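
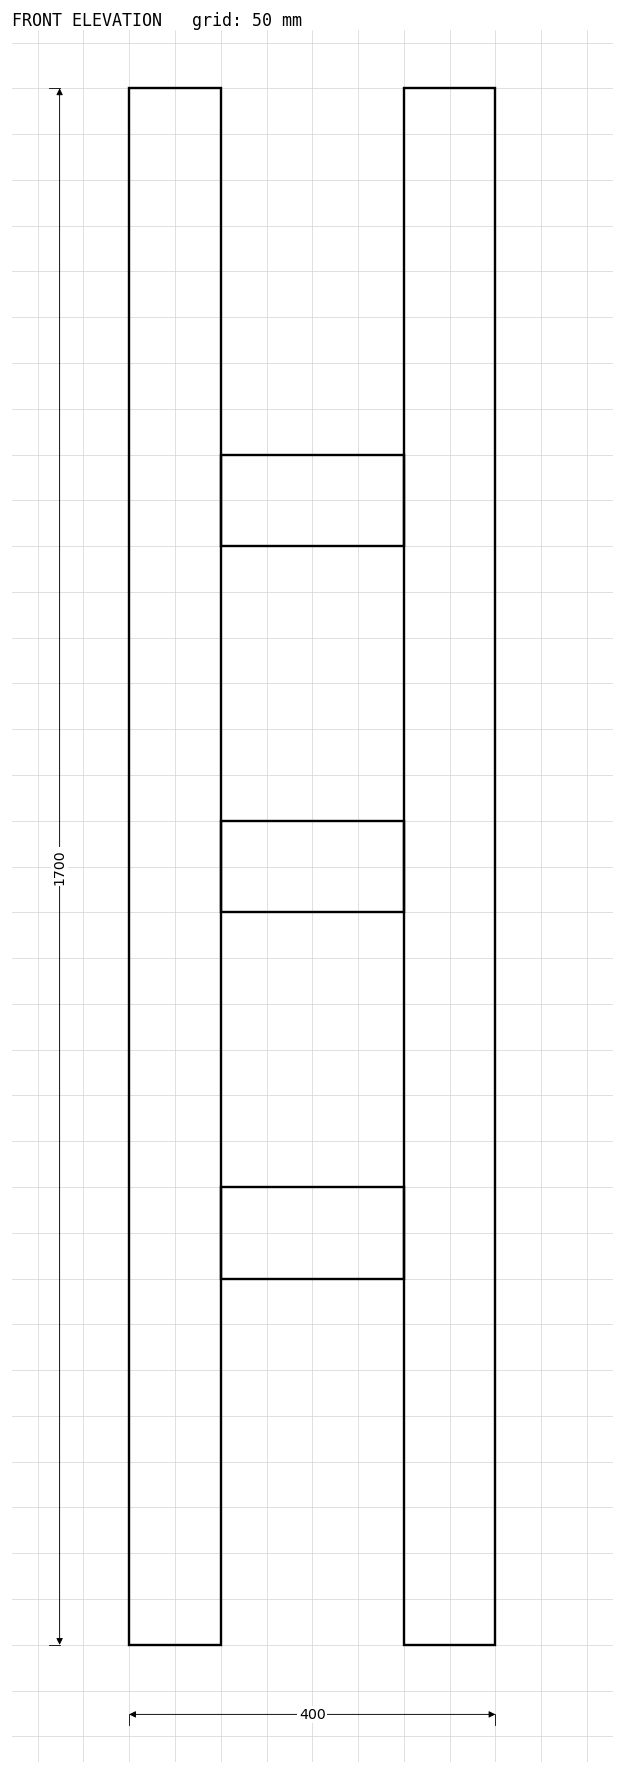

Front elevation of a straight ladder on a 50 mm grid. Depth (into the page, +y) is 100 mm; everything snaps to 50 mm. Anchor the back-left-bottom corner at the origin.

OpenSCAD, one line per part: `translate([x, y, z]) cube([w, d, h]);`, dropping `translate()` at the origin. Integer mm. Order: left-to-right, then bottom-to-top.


cube([100, 100, 1700]);
translate([100, 0, 400]) cube([200, 100, 100]);
translate([100, 0, 800]) cube([200, 100, 100]);
translate([100, 0, 1200]) cube([200, 100, 100]);
translate([300, 0, 0]) cube([100, 100, 1700]);


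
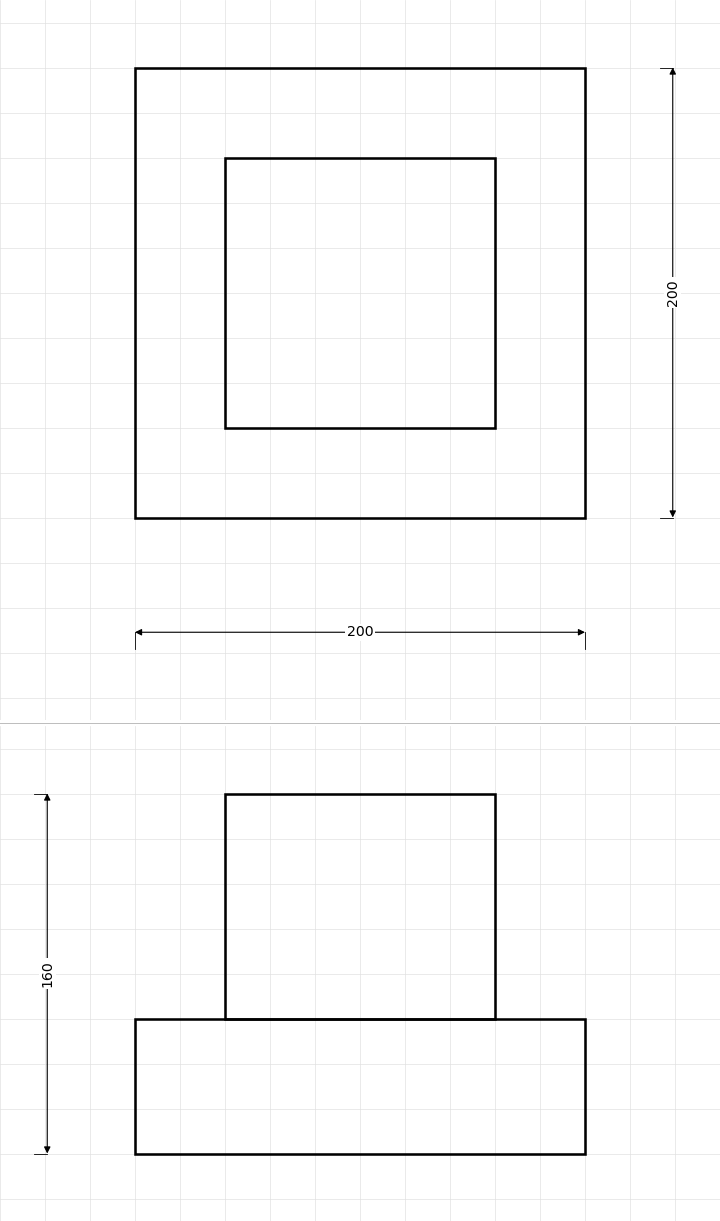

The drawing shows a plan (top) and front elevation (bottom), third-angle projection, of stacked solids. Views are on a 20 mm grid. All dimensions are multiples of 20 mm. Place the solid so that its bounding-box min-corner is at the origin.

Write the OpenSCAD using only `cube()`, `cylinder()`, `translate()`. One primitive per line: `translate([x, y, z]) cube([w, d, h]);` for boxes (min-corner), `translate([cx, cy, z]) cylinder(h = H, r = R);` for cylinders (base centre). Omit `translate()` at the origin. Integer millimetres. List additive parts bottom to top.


cube([200, 200, 60]);
translate([40, 40, 60]) cube([120, 120, 100]);


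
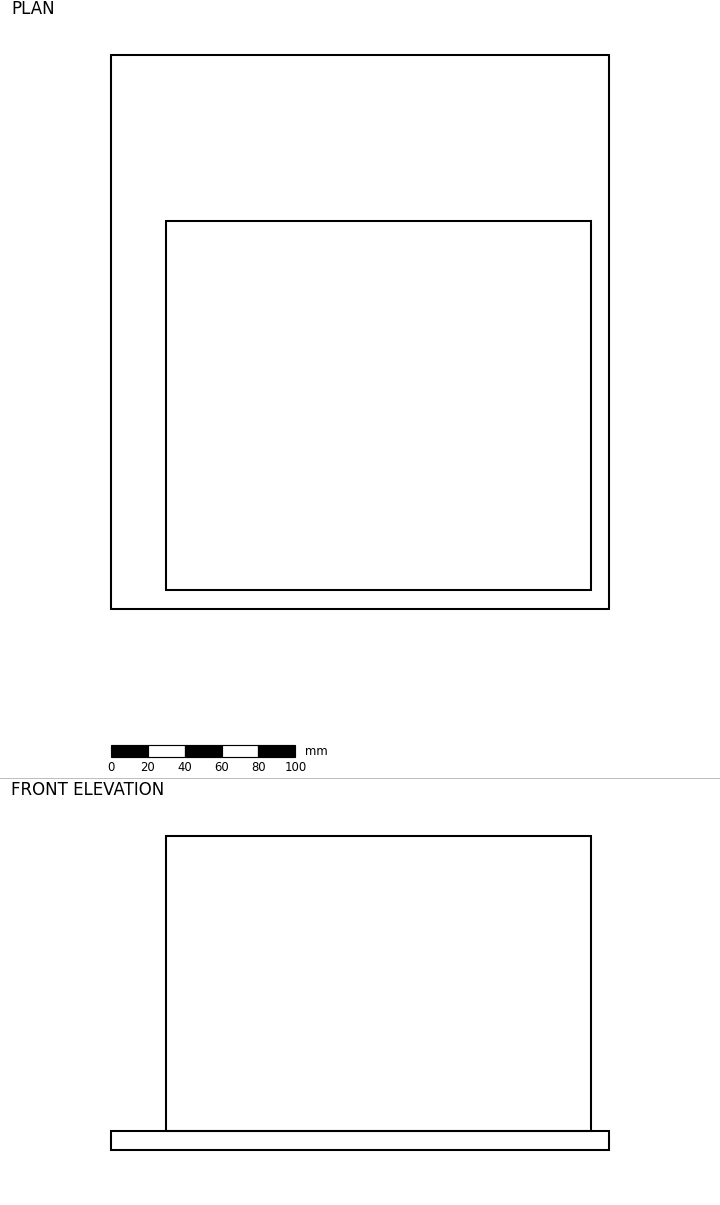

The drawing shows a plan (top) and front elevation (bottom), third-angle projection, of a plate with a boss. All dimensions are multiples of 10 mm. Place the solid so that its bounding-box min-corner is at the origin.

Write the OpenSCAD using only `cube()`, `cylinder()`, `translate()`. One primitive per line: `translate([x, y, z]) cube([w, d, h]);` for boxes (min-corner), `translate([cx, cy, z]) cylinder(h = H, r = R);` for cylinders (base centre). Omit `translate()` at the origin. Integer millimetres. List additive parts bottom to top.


cube([270, 300, 10]);
translate([30, 10, 10]) cube([230, 200, 160]);


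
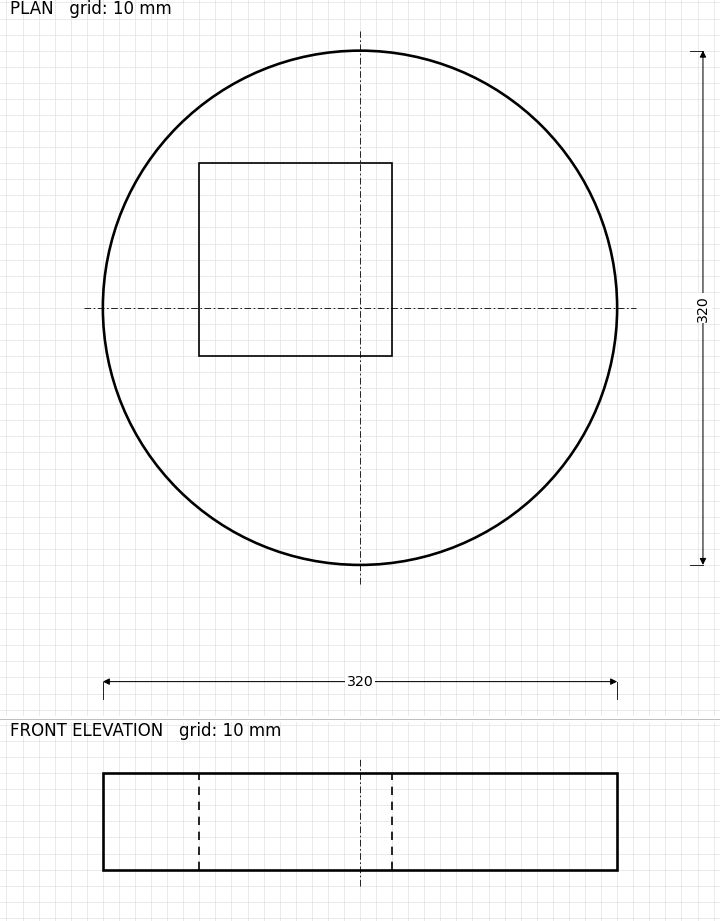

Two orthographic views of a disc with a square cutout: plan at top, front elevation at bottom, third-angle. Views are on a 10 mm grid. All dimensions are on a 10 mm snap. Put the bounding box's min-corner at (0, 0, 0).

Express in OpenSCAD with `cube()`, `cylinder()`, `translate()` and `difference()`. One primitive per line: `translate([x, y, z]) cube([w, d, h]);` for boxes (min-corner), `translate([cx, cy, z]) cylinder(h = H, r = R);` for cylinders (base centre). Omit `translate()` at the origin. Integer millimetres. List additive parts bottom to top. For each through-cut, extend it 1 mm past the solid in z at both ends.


difference() {
  translate([160, 160, 0]) cylinder(h = 60, r = 160);
  translate([60, 130, -1]) cube([120, 120, 62]);
}


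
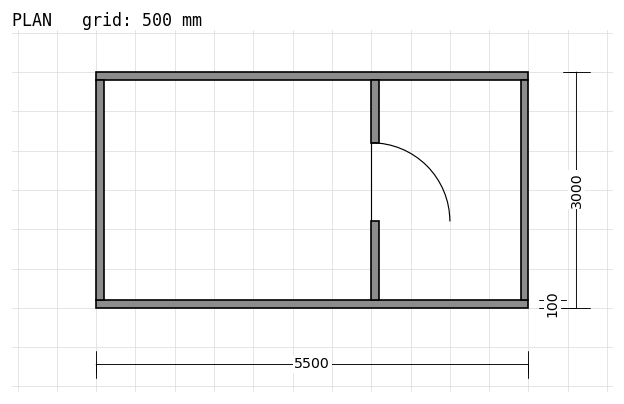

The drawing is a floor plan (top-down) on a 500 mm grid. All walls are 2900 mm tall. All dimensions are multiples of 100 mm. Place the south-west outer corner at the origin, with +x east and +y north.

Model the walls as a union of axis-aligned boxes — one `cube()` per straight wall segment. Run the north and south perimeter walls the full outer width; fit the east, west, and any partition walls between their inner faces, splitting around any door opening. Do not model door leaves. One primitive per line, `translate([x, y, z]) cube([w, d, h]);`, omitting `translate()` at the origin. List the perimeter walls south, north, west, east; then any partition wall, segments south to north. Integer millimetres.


cube([5500, 100, 2900]);
translate([0, 2900, 0]) cube([5500, 100, 2900]);
translate([0, 100, 0]) cube([100, 2800, 2900]);
translate([5400, 100, 0]) cube([100, 2800, 2900]);
translate([3500, 100, 0]) cube([100, 1000, 2900]);
translate([3500, 2100, 0]) cube([100, 800, 2900]);


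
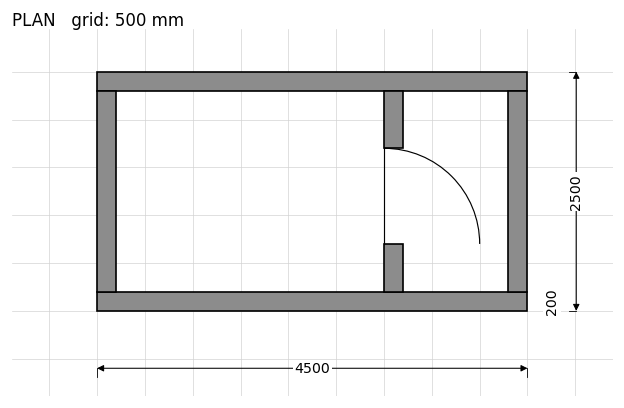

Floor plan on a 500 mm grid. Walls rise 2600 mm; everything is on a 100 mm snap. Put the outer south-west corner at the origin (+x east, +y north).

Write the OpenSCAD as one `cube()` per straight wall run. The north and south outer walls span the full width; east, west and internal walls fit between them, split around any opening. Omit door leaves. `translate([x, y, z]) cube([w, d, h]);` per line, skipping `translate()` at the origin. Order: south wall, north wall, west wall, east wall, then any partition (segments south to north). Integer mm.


cube([4500, 200, 2600]);
translate([0, 2300, 0]) cube([4500, 200, 2600]);
translate([0, 200, 0]) cube([200, 2100, 2600]);
translate([4300, 200, 0]) cube([200, 2100, 2600]);
translate([3000, 200, 0]) cube([200, 500, 2600]);
translate([3000, 1700, 0]) cube([200, 600, 2600]);


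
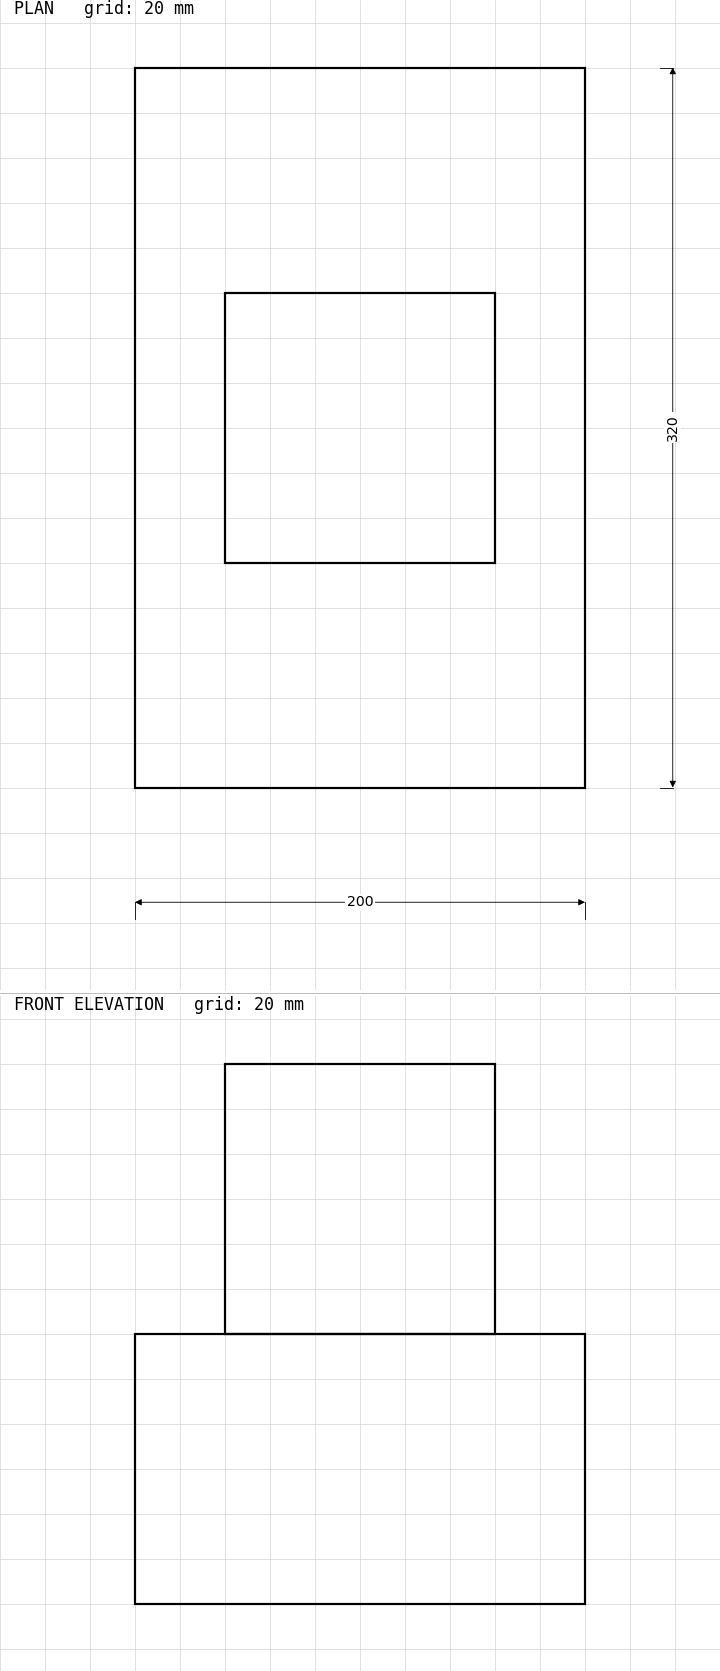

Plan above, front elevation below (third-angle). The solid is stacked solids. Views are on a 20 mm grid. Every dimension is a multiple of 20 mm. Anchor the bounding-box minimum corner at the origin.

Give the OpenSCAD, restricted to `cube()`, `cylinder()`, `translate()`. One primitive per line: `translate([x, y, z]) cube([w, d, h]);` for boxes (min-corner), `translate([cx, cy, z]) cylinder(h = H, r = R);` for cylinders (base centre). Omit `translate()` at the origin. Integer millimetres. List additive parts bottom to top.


cube([200, 320, 120]);
translate([40, 100, 120]) cube([120, 120, 120]);


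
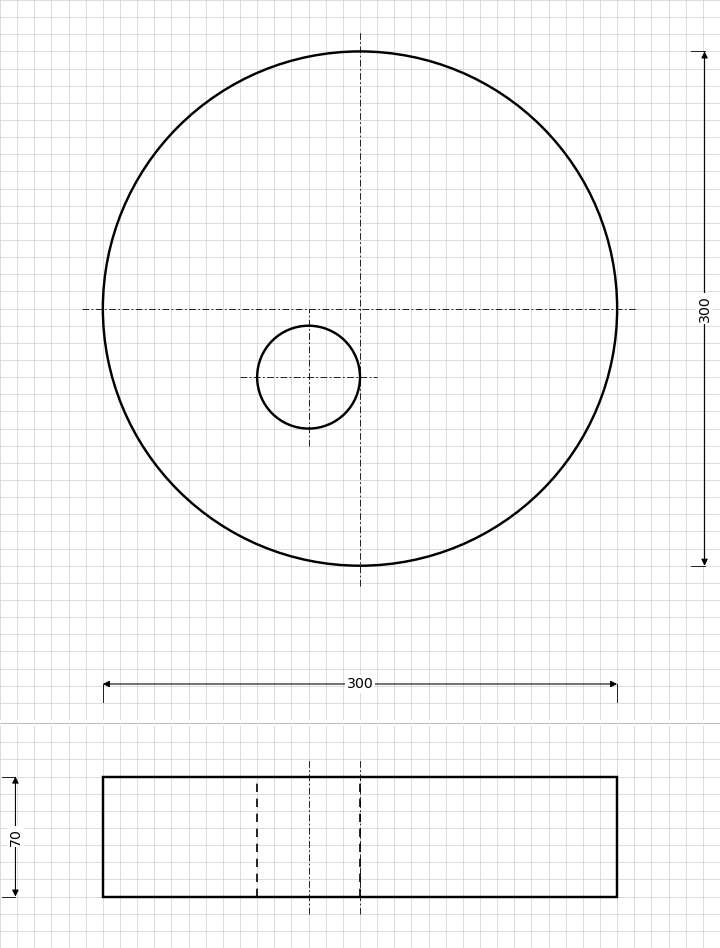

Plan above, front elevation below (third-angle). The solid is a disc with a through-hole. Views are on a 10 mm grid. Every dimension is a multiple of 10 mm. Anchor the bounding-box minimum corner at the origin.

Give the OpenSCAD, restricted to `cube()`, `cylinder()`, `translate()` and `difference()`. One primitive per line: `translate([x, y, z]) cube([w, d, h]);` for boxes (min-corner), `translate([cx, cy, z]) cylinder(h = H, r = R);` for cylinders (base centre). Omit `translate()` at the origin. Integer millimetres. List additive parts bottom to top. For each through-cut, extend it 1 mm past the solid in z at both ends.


difference() {
  translate([150, 150, 0]) cylinder(h = 70, r = 150);
  translate([120, 110, -1]) cylinder(h = 72, r = 30);
}


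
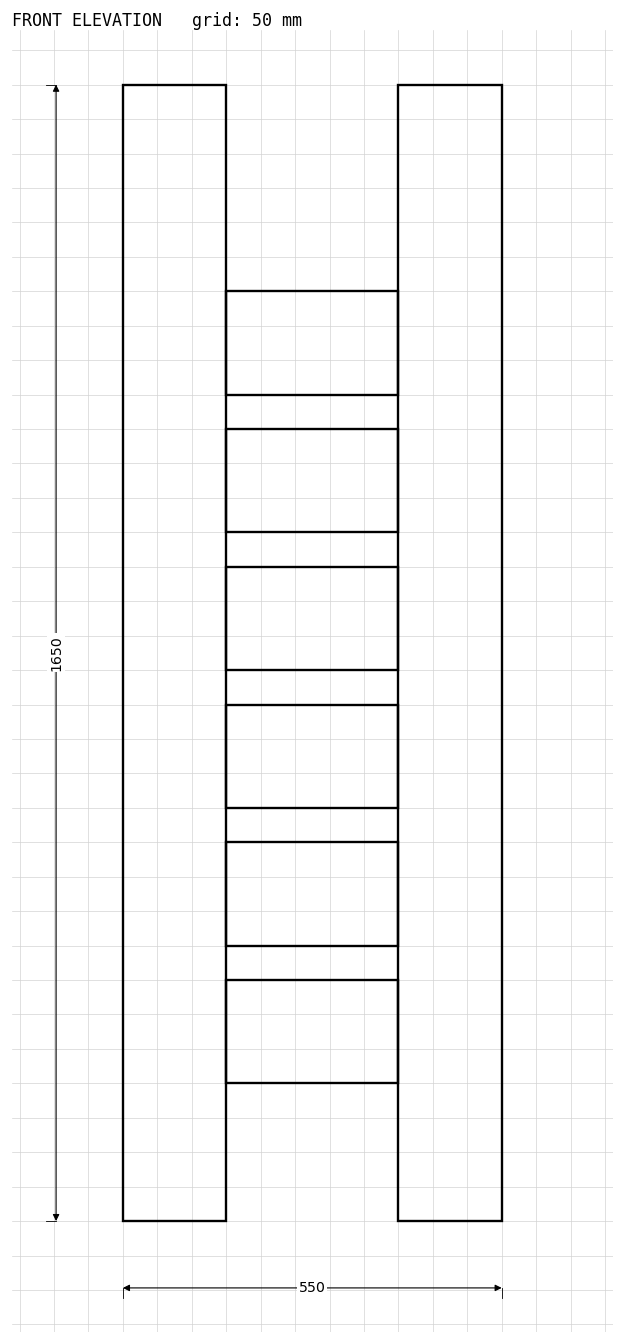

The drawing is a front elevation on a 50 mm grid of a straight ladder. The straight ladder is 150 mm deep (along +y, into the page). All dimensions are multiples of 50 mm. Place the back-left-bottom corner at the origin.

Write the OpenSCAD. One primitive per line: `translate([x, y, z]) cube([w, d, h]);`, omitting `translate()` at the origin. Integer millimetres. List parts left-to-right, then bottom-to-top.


cube([150, 150, 1650]);
translate([150, 0, 200]) cube([250, 150, 150]);
translate([150, 0, 400]) cube([250, 150, 150]);
translate([150, 0, 600]) cube([250, 150, 150]);
translate([150, 0, 800]) cube([250, 150, 150]);
translate([150, 0, 1000]) cube([250, 150, 150]);
translate([150, 0, 1200]) cube([250, 150, 150]);
translate([400, 0, 0]) cube([150, 150, 1650]);


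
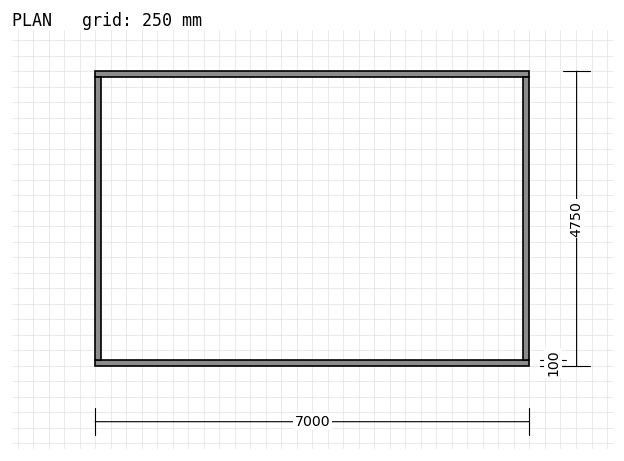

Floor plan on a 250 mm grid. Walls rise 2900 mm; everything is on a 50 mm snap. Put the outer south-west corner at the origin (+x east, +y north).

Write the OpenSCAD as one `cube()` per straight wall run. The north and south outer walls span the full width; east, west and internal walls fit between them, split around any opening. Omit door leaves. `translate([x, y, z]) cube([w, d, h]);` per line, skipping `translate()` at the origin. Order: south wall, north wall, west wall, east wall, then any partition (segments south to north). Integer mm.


cube([7000, 100, 2900]);
translate([0, 4650, 0]) cube([7000, 100, 2900]);
translate([0, 100, 0]) cube([100, 4550, 2900]);
translate([6900, 100, 0]) cube([100, 4550, 2900]);


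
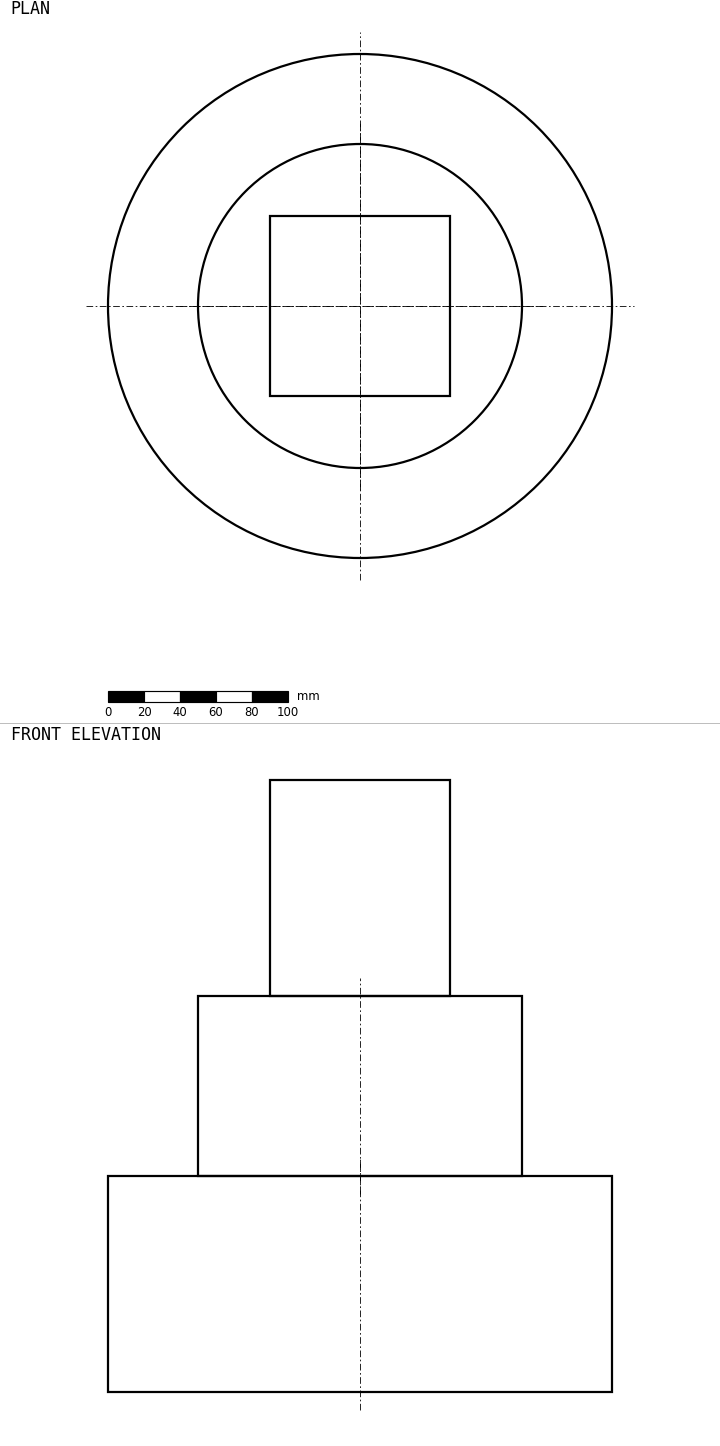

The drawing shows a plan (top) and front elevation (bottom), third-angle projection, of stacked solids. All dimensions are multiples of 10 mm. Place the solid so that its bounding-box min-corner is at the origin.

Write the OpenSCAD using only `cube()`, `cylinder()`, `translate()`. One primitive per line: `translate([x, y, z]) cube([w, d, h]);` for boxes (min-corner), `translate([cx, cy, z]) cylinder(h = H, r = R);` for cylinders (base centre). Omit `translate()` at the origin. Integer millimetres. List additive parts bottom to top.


translate([140, 140, 0]) cylinder(h = 120, r = 140);
translate([140, 140, 120]) cylinder(h = 100, r = 90);
translate([90, 90, 220]) cube([100, 100, 120]);


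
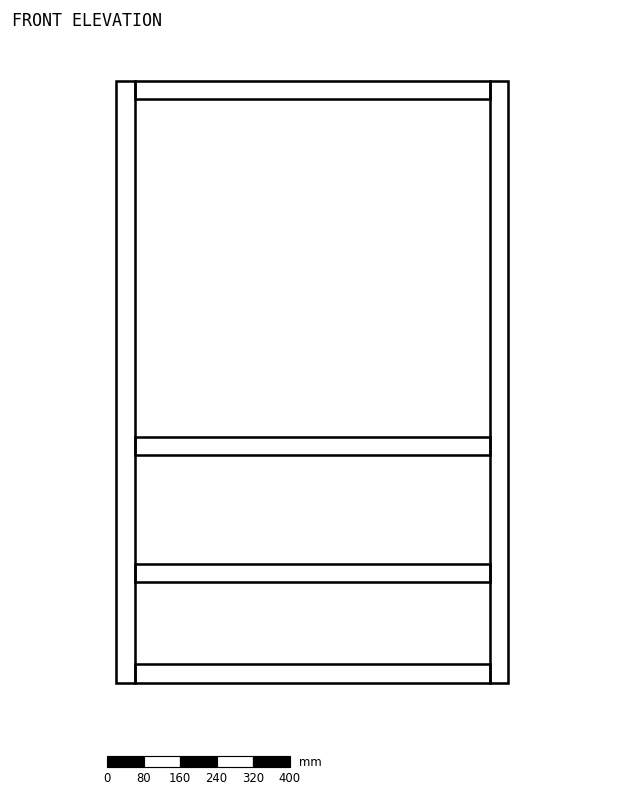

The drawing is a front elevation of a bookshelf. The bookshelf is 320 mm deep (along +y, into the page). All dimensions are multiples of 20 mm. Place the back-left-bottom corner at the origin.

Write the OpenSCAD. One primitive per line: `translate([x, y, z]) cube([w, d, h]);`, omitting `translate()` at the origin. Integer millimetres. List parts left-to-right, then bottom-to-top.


cube([40, 320, 1320]);
translate([40, 0, 0]) cube([780, 320, 40]);
translate([40, 0, 220]) cube([780, 320, 40]);
translate([40, 0, 500]) cube([780, 320, 40]);
translate([40, 0, 1280]) cube([780, 320, 40]);
translate([820, 0, 0]) cube([40, 320, 1320]);


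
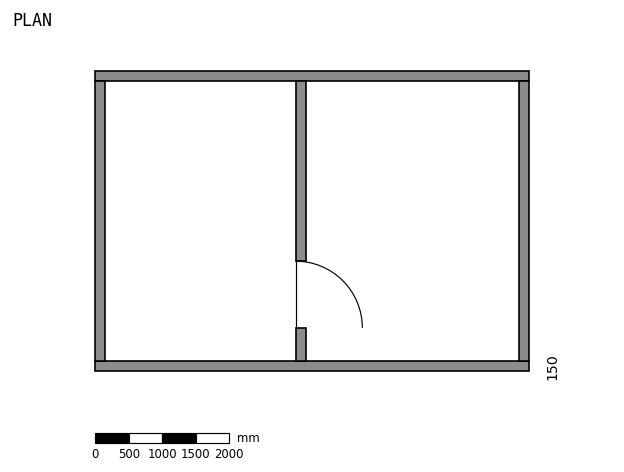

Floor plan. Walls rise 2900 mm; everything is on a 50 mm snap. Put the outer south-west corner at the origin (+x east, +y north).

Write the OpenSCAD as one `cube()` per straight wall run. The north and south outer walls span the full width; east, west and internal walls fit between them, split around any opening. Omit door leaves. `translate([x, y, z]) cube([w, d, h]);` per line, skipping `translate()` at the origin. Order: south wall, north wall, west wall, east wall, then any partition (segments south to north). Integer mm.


cube([6500, 150, 2900]);
translate([0, 4350, 0]) cube([6500, 150, 2900]);
translate([0, 150, 0]) cube([150, 4200, 2900]);
translate([6350, 150, 0]) cube([150, 4200, 2900]);
translate([3000, 150, 0]) cube([150, 500, 2900]);
translate([3000, 1650, 0]) cube([150, 2700, 2900]);


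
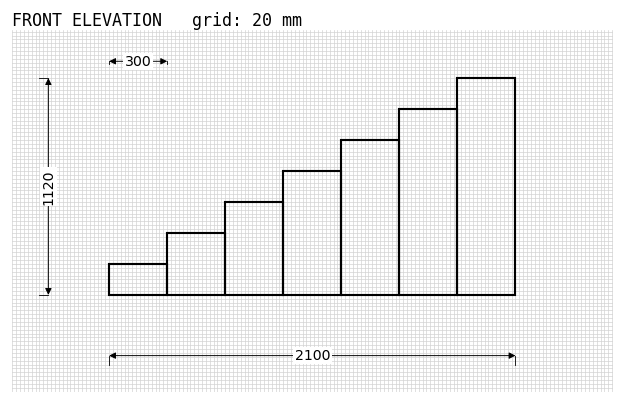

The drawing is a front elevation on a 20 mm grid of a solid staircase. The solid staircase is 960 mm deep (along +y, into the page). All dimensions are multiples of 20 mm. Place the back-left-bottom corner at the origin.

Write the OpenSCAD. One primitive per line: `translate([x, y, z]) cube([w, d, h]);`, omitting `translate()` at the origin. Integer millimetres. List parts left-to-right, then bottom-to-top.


cube([300, 960, 160]);
translate([300, 0, 0]) cube([300, 960, 320]);
translate([600, 0, 0]) cube([300, 960, 480]);
translate([900, 0, 0]) cube([300, 960, 640]);
translate([1200, 0, 0]) cube([300, 960, 800]);
translate([1500, 0, 0]) cube([300, 960, 960]);
translate([1800, 0, 0]) cube([300, 960, 1120]);


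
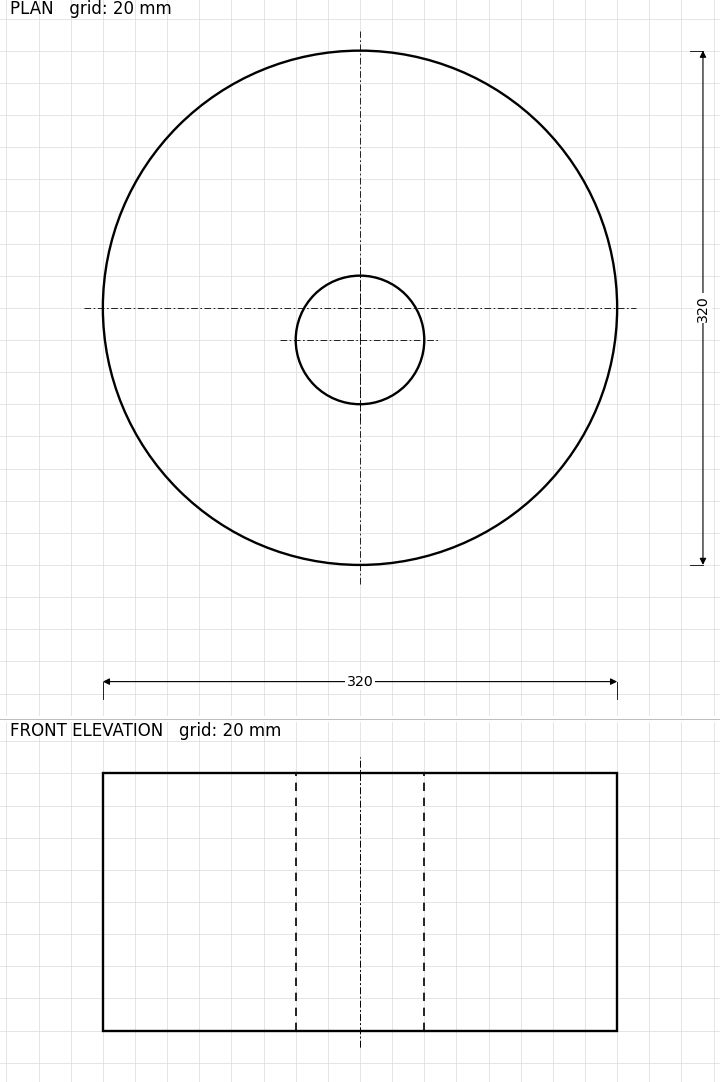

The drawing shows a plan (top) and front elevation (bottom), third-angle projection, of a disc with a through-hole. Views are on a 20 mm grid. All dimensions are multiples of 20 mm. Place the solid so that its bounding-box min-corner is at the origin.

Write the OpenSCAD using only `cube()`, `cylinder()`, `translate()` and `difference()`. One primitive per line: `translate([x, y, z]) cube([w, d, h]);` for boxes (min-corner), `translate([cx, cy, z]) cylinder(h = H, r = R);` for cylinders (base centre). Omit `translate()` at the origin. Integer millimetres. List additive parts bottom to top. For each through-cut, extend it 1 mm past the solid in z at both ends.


difference() {
  translate([160, 160, 0]) cylinder(h = 160, r = 160);
  translate([160, 140, -1]) cylinder(h = 162, r = 40);
}


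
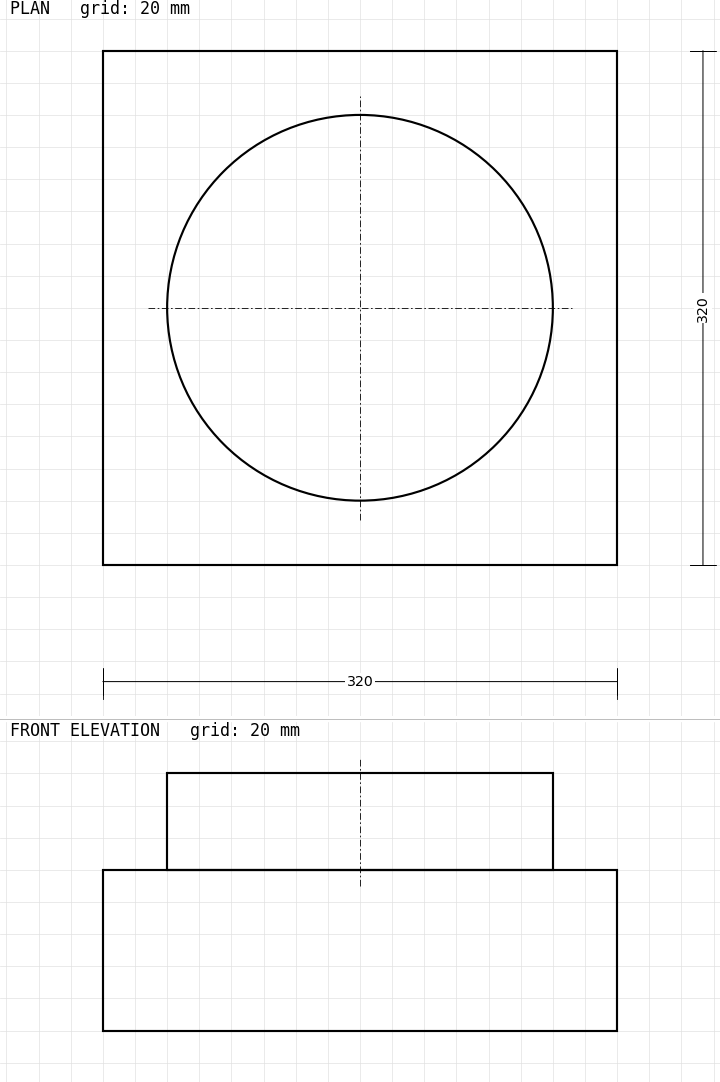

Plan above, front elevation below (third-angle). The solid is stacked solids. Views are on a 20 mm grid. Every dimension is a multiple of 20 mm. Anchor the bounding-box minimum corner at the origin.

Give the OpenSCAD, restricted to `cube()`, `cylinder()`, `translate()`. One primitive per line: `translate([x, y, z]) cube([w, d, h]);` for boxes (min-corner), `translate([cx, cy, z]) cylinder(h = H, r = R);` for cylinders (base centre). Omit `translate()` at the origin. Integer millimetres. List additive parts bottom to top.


cube([320, 320, 100]);
translate([160, 160, 100]) cylinder(h = 60, r = 120);


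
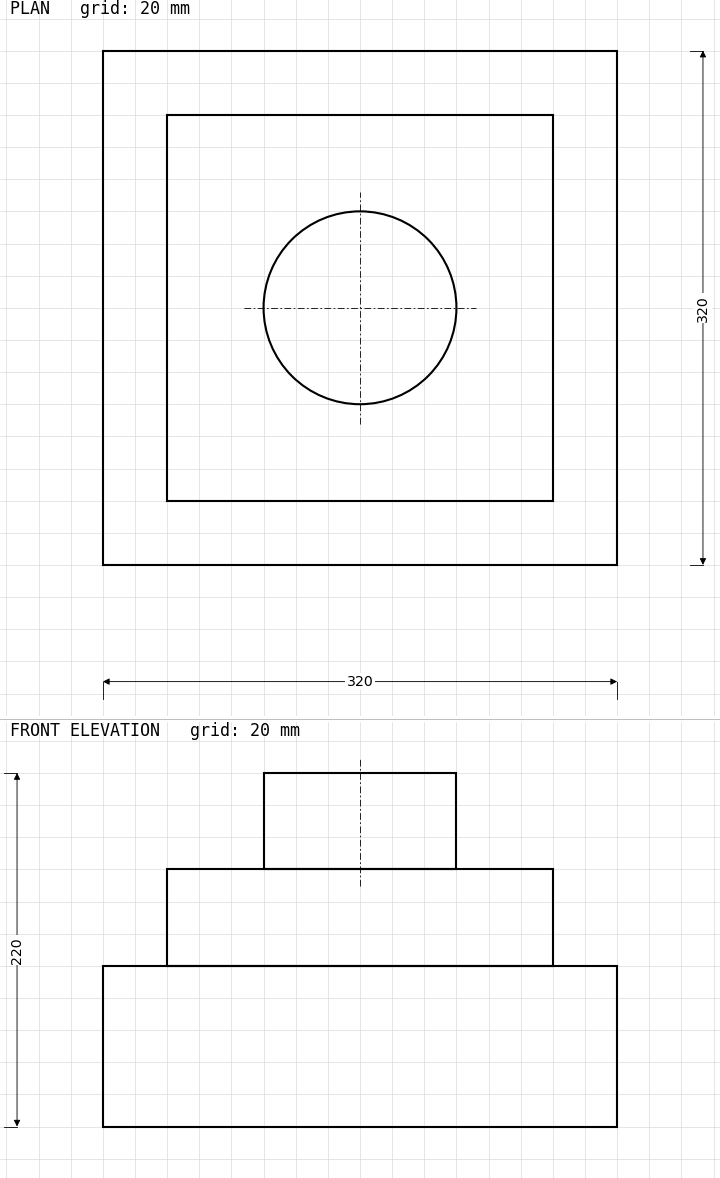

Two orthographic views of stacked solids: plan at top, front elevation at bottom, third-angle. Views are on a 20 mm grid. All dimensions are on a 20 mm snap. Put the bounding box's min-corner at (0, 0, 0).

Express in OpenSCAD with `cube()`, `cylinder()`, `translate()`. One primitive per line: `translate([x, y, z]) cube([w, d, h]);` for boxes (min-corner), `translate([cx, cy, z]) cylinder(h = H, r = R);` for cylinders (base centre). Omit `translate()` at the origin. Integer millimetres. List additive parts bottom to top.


cube([320, 320, 100]);
translate([40, 40, 100]) cube([240, 240, 60]);
translate([160, 160, 160]) cylinder(h = 60, r = 60);


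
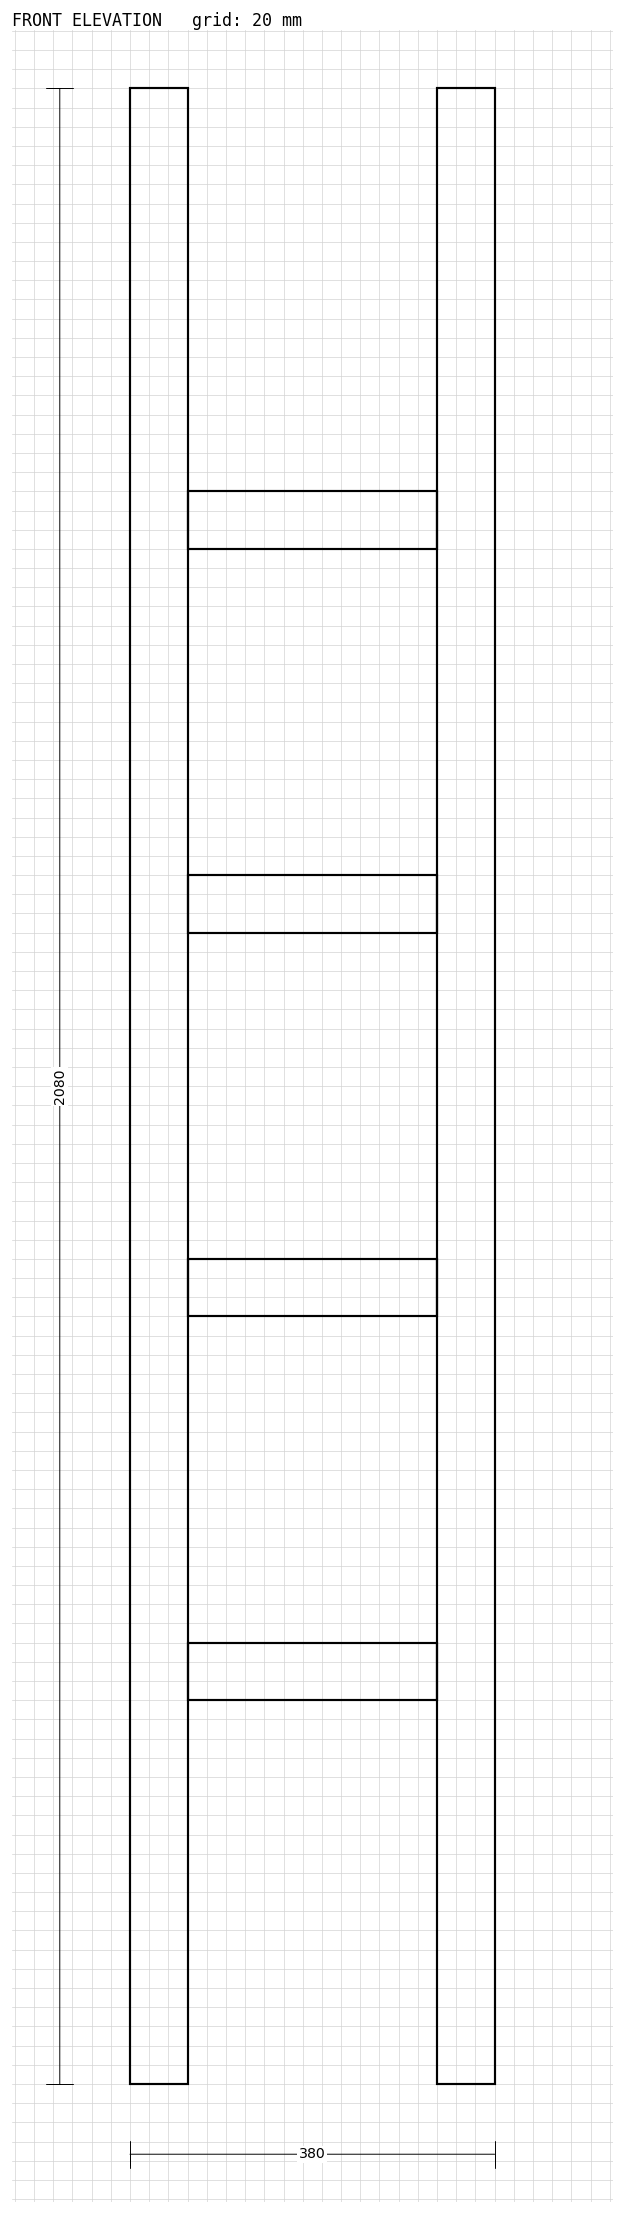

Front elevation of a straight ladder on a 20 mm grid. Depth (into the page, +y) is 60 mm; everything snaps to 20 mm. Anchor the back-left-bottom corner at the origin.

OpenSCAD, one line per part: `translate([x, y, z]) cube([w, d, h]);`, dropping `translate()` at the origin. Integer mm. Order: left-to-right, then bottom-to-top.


cube([60, 60, 2080]);
translate([60, 0, 400]) cube([260, 60, 60]);
translate([60, 0, 800]) cube([260, 60, 60]);
translate([60, 0, 1200]) cube([260, 60, 60]);
translate([60, 0, 1600]) cube([260, 60, 60]);
translate([320, 0, 0]) cube([60, 60, 2080]);


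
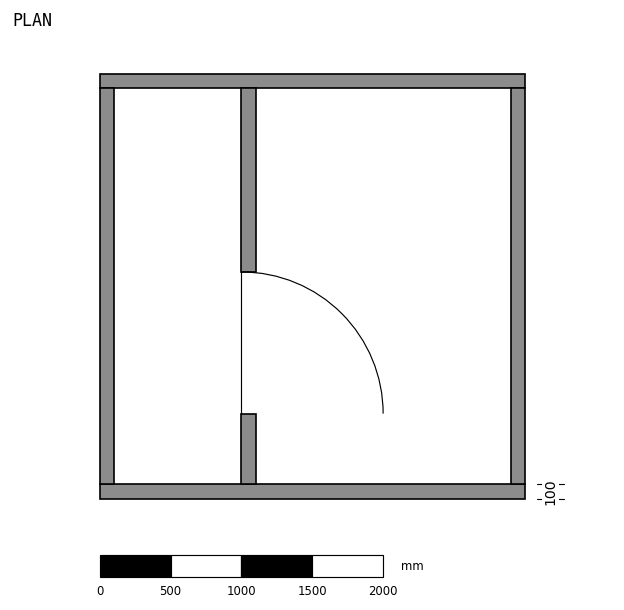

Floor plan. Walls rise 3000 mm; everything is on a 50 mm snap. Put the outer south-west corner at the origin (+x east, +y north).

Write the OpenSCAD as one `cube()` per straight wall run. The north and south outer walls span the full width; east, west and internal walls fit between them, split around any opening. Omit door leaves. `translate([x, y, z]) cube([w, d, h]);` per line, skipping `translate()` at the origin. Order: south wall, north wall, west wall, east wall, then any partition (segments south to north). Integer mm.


cube([3000, 100, 3000]);
translate([0, 2900, 0]) cube([3000, 100, 3000]);
translate([0, 100, 0]) cube([100, 2800, 3000]);
translate([2900, 100, 0]) cube([100, 2800, 3000]);
translate([1000, 100, 0]) cube([100, 500, 3000]);
translate([1000, 1600, 0]) cube([100, 1300, 3000]);


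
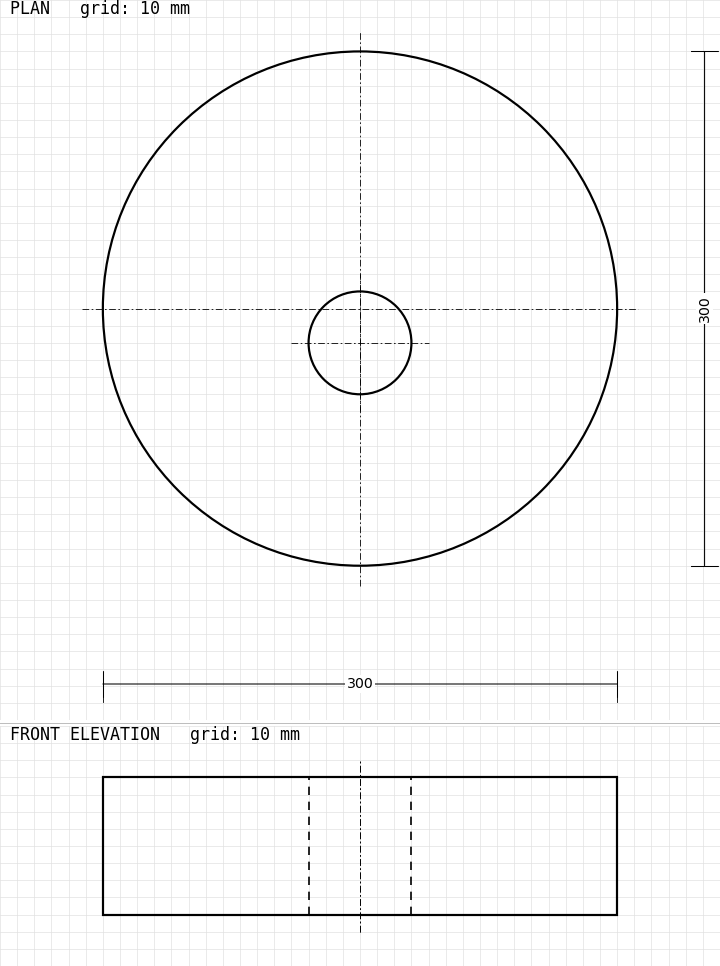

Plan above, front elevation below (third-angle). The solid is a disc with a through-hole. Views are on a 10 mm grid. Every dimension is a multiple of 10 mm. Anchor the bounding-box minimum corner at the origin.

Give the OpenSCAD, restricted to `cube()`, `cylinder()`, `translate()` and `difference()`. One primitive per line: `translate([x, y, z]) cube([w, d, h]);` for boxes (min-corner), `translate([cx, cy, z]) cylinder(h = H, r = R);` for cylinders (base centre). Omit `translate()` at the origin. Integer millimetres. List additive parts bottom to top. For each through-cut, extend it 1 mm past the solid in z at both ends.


difference() {
  translate([150, 150, 0]) cylinder(h = 80, r = 150);
  translate([150, 130, -1]) cylinder(h = 82, r = 30);
}


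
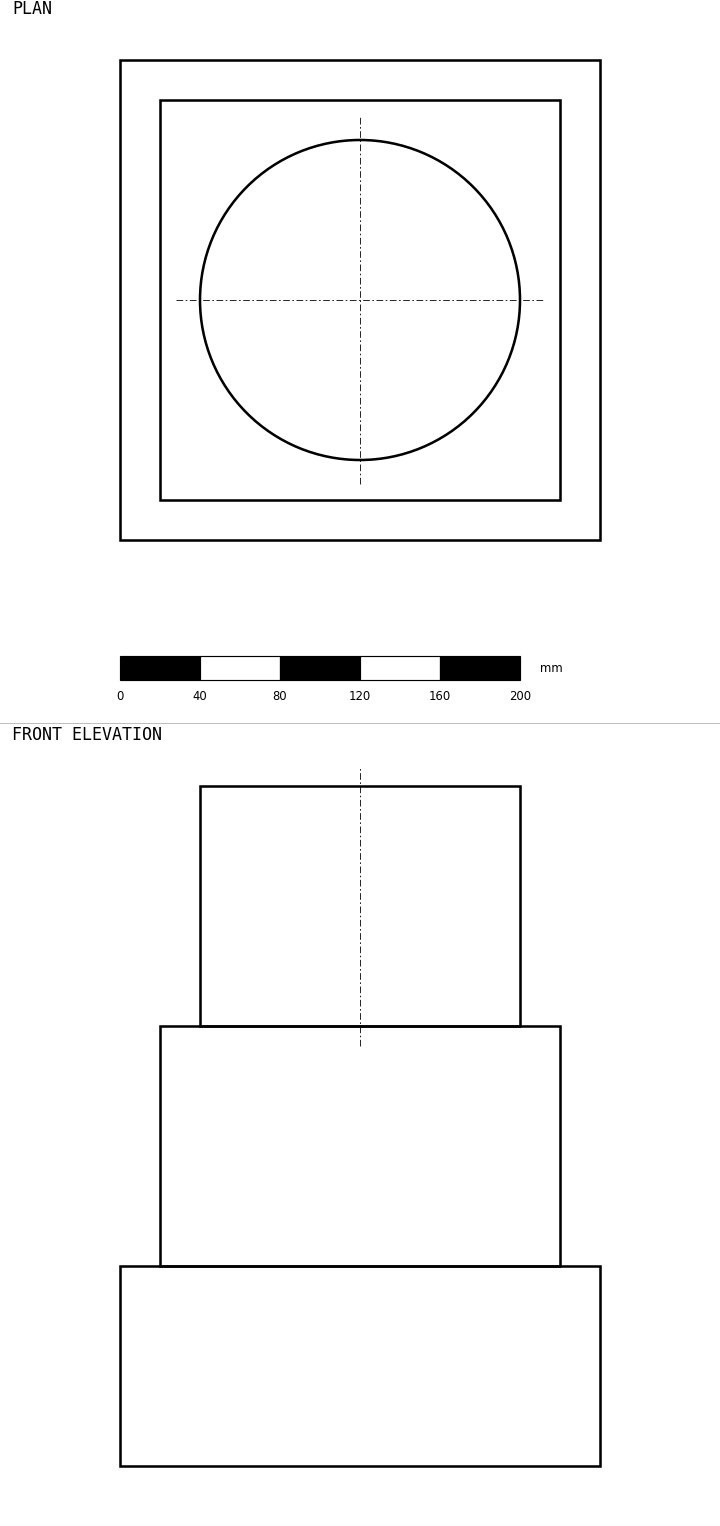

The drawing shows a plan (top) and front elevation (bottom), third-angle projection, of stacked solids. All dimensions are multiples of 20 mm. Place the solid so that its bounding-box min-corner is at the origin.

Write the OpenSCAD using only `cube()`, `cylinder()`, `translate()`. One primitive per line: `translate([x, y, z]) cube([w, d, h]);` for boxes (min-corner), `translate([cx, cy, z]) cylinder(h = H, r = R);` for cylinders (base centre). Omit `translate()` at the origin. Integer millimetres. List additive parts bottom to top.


cube([240, 240, 100]);
translate([20, 20, 100]) cube([200, 200, 120]);
translate([120, 120, 220]) cylinder(h = 120, r = 80);


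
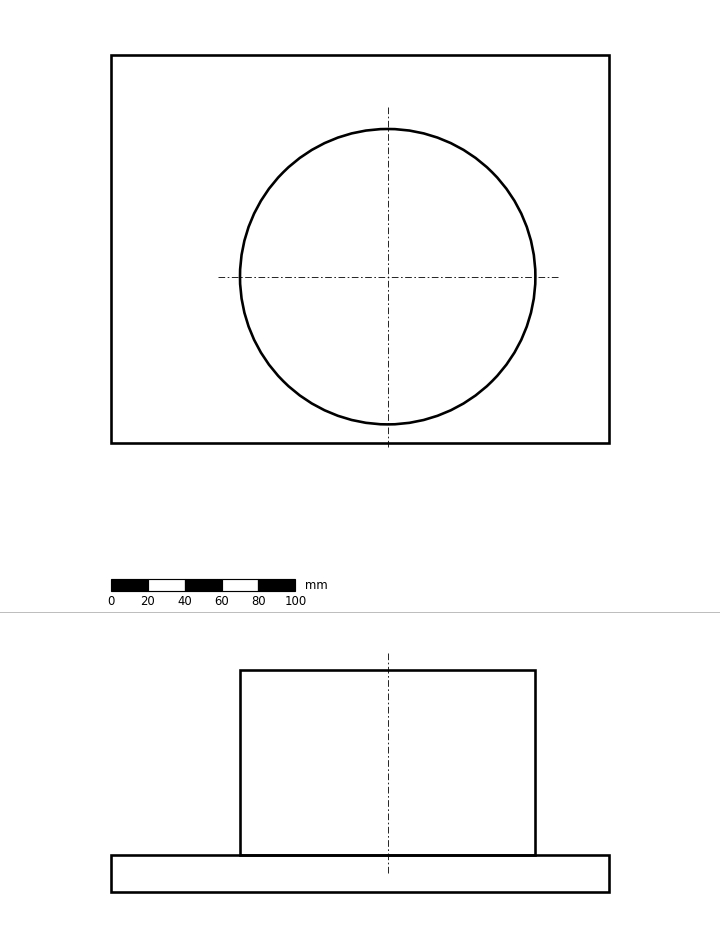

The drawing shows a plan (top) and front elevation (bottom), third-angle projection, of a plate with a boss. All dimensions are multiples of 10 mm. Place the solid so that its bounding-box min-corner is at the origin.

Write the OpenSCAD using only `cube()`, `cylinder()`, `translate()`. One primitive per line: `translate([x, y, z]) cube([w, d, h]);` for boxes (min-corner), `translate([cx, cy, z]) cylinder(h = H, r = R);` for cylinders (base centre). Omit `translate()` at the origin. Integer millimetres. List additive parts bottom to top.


cube([270, 210, 20]);
translate([150, 90, 20]) cylinder(h = 100, r = 80);


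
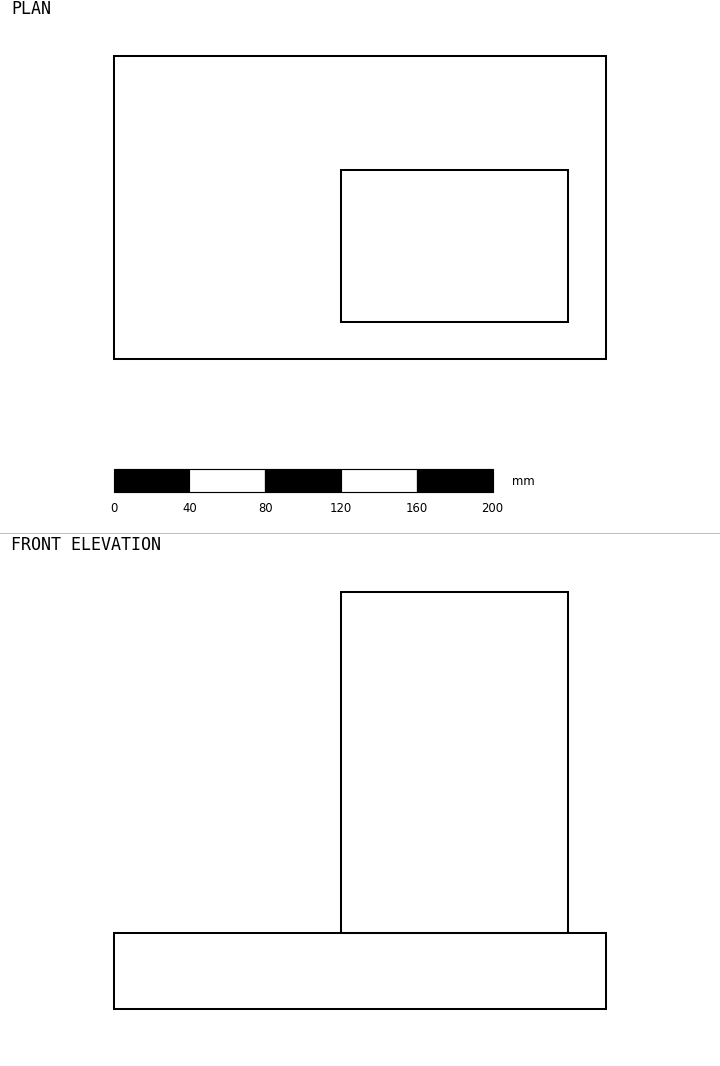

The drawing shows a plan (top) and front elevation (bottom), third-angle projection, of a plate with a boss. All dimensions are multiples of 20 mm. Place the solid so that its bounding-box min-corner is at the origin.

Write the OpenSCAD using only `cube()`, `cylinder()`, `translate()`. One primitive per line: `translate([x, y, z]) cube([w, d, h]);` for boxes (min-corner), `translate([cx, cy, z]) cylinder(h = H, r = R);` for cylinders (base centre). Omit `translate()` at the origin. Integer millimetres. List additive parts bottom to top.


cube([260, 160, 40]);
translate([120, 20, 40]) cube([120, 80, 180]);


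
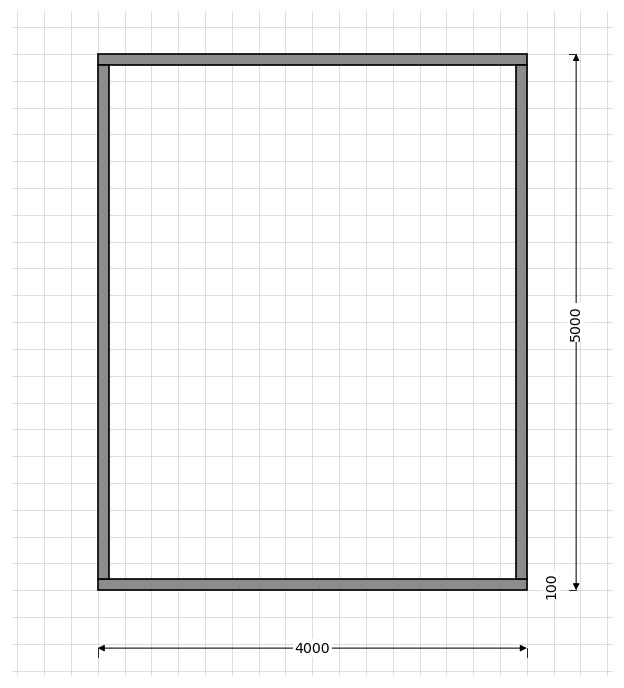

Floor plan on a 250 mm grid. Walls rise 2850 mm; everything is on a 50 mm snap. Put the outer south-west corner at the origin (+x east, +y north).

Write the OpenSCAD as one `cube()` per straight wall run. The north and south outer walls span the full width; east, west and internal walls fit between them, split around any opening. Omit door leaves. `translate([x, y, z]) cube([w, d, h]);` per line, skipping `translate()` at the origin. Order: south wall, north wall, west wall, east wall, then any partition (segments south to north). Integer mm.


cube([4000, 100, 2850]);
translate([0, 4900, 0]) cube([4000, 100, 2850]);
translate([0, 100, 0]) cube([100, 4800, 2850]);
translate([3900, 100, 0]) cube([100, 4800, 2850]);


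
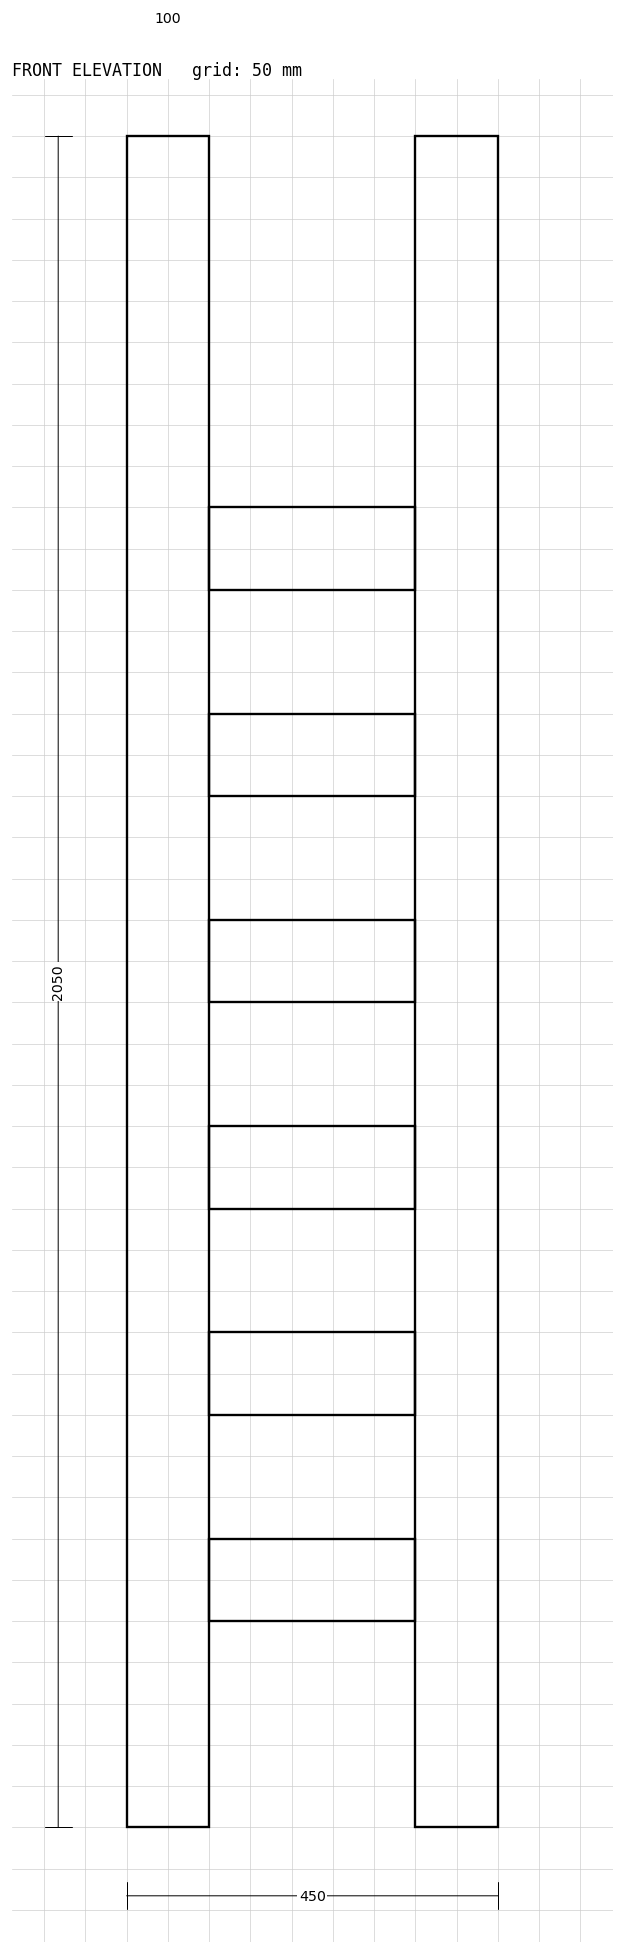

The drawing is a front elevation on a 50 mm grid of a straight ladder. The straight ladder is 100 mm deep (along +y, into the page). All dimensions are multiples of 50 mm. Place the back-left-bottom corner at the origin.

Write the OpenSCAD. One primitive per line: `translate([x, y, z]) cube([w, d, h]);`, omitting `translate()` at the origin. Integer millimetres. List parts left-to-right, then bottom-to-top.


cube([100, 100, 2050]);
translate([100, 0, 250]) cube([250, 100, 100]);
translate([100, 0, 500]) cube([250, 100, 100]);
translate([100, 0, 750]) cube([250, 100, 100]);
translate([100, 0, 1000]) cube([250, 100, 100]);
translate([100, 0, 1250]) cube([250, 100, 100]);
translate([100, 0, 1500]) cube([250, 100, 100]);
translate([350, 0, 0]) cube([100, 100, 2050]);


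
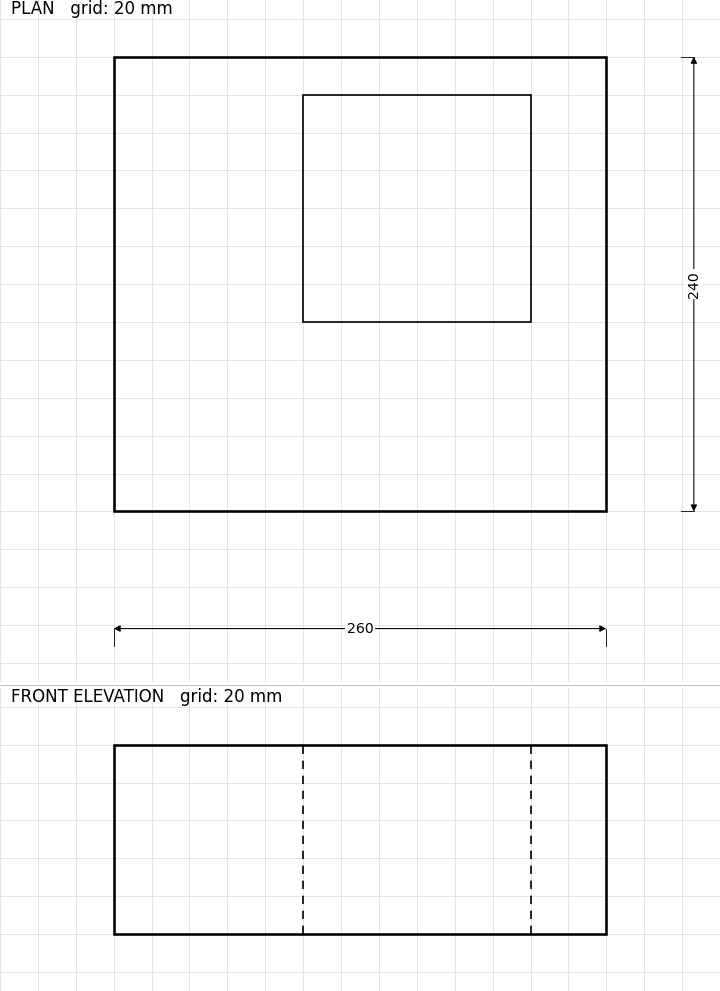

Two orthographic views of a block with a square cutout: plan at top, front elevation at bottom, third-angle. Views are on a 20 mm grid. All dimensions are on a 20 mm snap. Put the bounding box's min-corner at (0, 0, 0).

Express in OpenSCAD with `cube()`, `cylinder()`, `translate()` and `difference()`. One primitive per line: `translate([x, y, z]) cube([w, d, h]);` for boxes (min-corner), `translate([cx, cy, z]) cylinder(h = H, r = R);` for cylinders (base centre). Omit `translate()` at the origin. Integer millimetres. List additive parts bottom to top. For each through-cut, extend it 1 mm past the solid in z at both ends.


difference() {
  cube([260, 240, 100]);
  translate([100, 100, -1]) cube([120, 120, 102]);
}


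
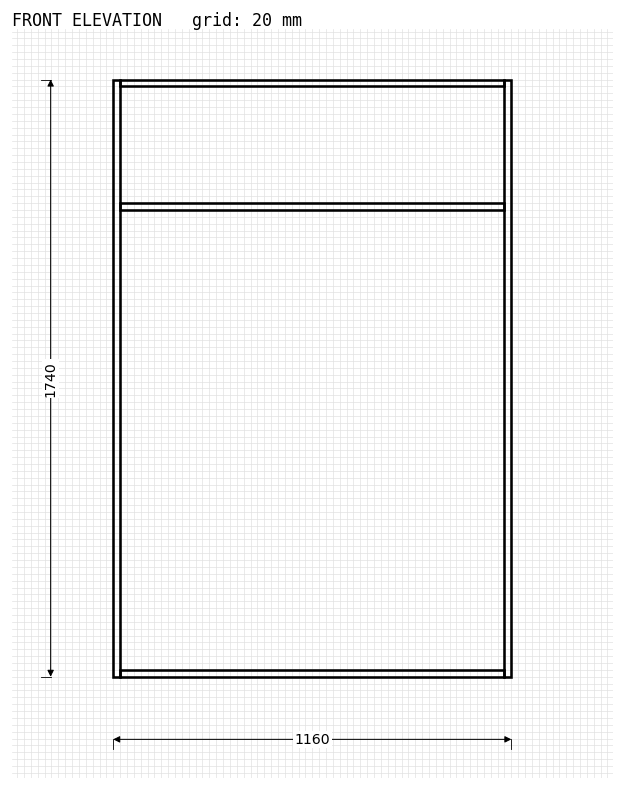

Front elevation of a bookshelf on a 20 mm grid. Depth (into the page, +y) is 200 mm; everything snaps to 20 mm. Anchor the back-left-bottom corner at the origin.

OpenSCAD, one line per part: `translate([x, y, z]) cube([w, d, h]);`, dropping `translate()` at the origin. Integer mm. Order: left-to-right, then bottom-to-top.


cube([20, 200, 1740]);
translate([20, 0, 0]) cube([1120, 200, 20]);
translate([20, 0, 1360]) cube([1120, 200, 20]);
translate([20, 0, 1720]) cube([1120, 200, 20]);
translate([1140, 0, 0]) cube([20, 200, 1740]);


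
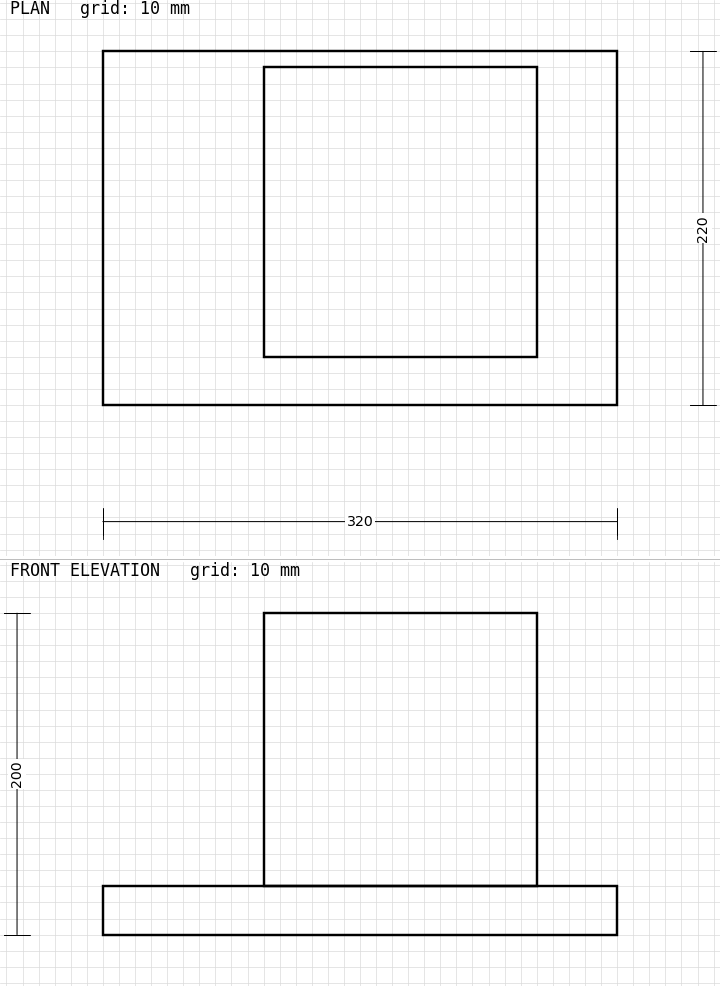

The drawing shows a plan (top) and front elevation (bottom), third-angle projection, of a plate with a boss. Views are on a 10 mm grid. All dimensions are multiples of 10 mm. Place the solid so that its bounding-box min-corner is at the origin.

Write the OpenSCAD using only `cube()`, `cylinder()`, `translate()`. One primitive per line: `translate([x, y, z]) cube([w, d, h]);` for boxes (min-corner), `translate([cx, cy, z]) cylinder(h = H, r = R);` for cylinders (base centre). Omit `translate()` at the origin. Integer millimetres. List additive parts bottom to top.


cube([320, 220, 30]);
translate([100, 30, 30]) cube([170, 180, 170]);


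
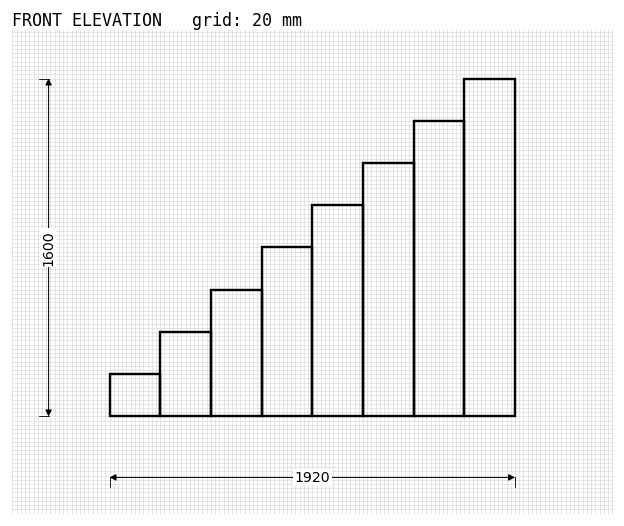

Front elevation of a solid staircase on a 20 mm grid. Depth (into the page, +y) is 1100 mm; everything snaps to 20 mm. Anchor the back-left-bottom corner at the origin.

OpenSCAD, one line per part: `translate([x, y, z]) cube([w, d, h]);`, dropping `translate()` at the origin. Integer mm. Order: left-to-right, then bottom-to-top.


cube([240, 1100, 200]);
translate([240, 0, 0]) cube([240, 1100, 400]);
translate([480, 0, 0]) cube([240, 1100, 600]);
translate([720, 0, 0]) cube([240, 1100, 800]);
translate([960, 0, 0]) cube([240, 1100, 1000]);
translate([1200, 0, 0]) cube([240, 1100, 1200]);
translate([1440, 0, 0]) cube([240, 1100, 1400]);
translate([1680, 0, 0]) cube([240, 1100, 1600]);


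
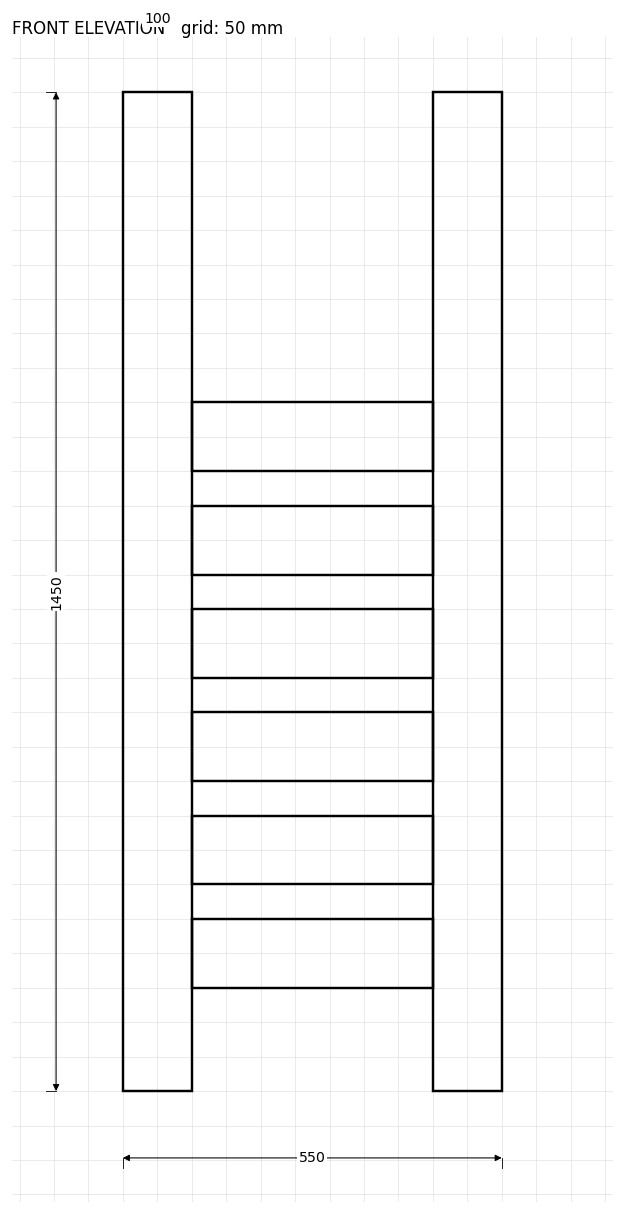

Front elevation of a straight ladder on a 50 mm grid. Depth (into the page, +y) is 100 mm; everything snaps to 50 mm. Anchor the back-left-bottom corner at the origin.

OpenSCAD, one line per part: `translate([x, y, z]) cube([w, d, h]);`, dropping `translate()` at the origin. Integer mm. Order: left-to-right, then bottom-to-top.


cube([100, 100, 1450]);
translate([100, 0, 150]) cube([350, 100, 100]);
translate([100, 0, 300]) cube([350, 100, 100]);
translate([100, 0, 450]) cube([350, 100, 100]);
translate([100, 0, 600]) cube([350, 100, 100]);
translate([100, 0, 750]) cube([350, 100, 100]);
translate([100, 0, 900]) cube([350, 100, 100]);
translate([450, 0, 0]) cube([100, 100, 1450]);


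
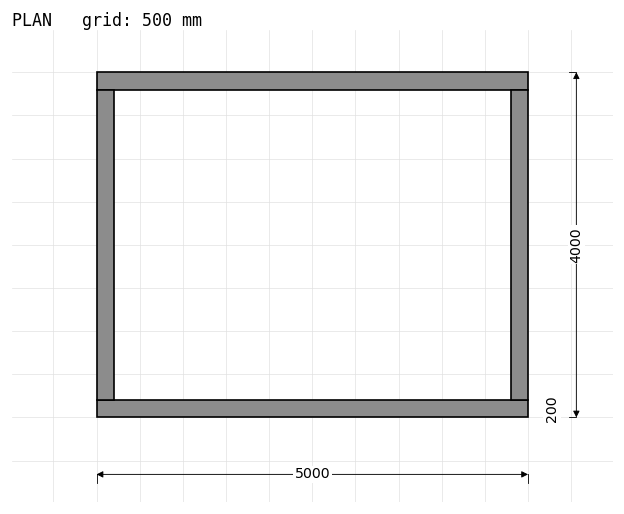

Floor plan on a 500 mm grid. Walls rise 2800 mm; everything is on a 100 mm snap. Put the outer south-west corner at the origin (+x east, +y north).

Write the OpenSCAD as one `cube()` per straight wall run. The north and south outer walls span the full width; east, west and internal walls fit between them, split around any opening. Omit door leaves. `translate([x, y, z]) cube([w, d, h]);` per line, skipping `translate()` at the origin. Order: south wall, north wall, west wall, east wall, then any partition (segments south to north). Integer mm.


cube([5000, 200, 2800]);
translate([0, 3800, 0]) cube([5000, 200, 2800]);
translate([0, 200, 0]) cube([200, 3600, 2800]);
translate([4800, 200, 0]) cube([200, 3600, 2800]);


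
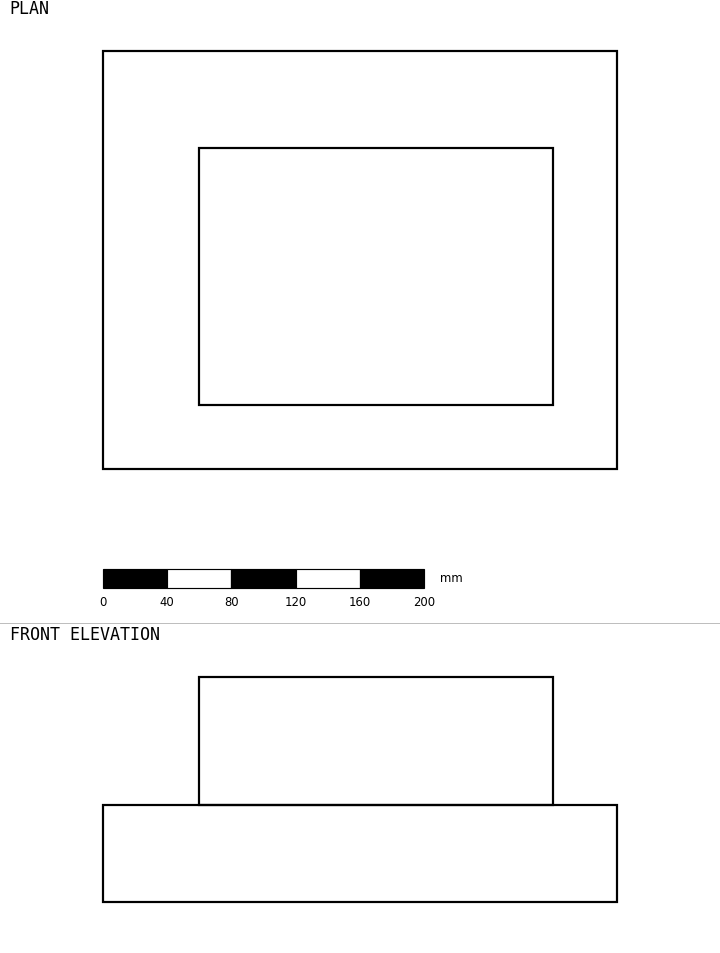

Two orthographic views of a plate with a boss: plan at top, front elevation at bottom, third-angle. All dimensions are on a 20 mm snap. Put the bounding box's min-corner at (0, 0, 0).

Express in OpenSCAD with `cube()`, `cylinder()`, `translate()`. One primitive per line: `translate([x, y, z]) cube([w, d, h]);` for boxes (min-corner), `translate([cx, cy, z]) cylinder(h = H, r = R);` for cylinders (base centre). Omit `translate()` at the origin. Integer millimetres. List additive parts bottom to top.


cube([320, 260, 60]);
translate([60, 40, 60]) cube([220, 160, 80]);


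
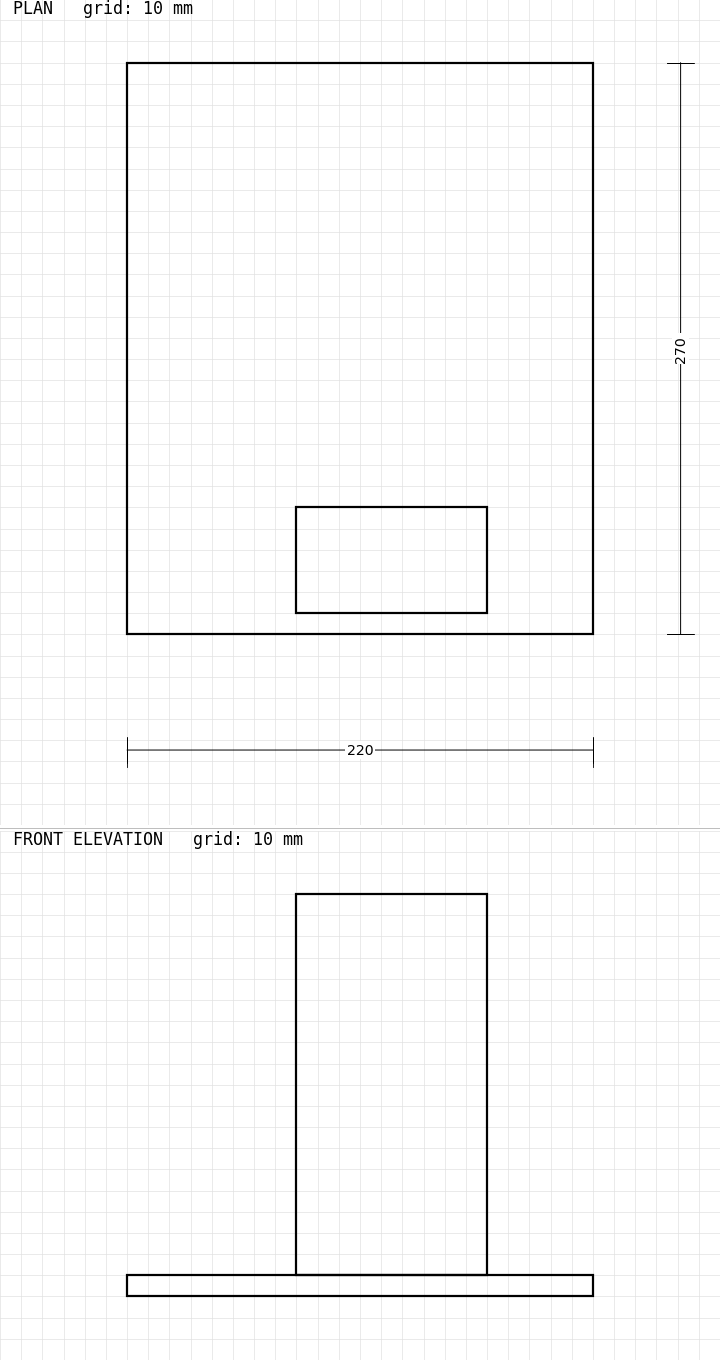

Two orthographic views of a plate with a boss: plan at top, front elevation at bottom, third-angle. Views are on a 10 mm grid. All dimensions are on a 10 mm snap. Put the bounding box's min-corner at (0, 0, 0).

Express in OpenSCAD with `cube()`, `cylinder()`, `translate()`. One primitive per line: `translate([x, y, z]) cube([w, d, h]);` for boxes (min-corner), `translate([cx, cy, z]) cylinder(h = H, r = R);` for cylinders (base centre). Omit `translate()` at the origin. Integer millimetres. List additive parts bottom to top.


cube([220, 270, 10]);
translate([80, 10, 10]) cube([90, 50, 180]);
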